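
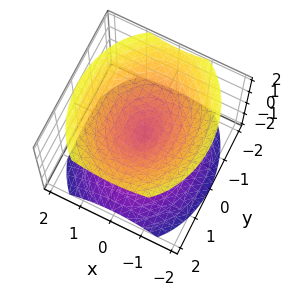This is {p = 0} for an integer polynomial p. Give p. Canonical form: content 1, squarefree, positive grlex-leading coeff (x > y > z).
3*x^2 + 2*y^2 - 3*z^2

First, the picture has 2 separate pieces. They look like related sheets of one shape, so recover p as a whole.
Next, degree: a double cone through the origin; a quadric, so deg p = 2.
Then, symmetries: mirror symmetry z ↦ −z ⇒ only even powers of z; it's symmetric under x → −x, forcing even powers of x; it's symmetric under y → −y, forcing even powers of y.
Next, observable constraints: it meets the y-axis at y = 0 (among the integer gridlines); one x-axis crossing is at x = 0; one z-axis crossing is at z = 0.
Finally, putting this together gives p.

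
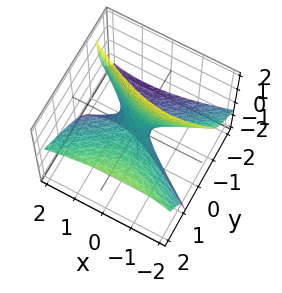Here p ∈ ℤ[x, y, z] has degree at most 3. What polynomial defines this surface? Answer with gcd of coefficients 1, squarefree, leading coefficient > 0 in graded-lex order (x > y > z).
deg p = 2. A generic line meets the surface in up to 2 points.
From the visible intercepts: it meets the x-axis at x = 0 (among the integer gridlines); it crosses the z-axis at the gridline z = 0.
The integer polynomial consistent with all of this is the stated p.

x^2 + x*z - 2*y^2 + 3*y*z + z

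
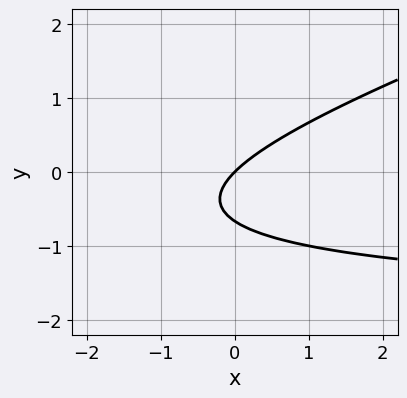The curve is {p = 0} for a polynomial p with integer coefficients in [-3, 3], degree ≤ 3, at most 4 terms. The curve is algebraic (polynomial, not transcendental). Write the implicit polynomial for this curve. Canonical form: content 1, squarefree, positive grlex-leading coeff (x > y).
x*y - 3*y^2 + 2*x - 2*y

Degree: no degree-1 curve has this shape, so deg p = 2.
Observable constraints: one y-axis crossing is at y = 0; it meets the x-axis at x = 0 (among the integer gridlines).
Together with the visible shape, these determine p as stated.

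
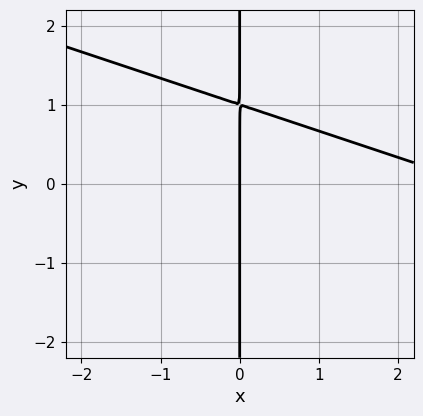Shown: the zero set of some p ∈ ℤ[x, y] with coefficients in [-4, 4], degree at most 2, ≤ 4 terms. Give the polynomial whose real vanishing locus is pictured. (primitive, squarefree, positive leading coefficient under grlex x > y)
First, the degree is 2 — the shape is more complex than any degree-1 curve.
Next, reading off the gridlines: the visible y-axis segment lies entirely on the curve; it crosses the x-axis at the gridline x = 0.
Finally, putting this together gives p.

x^2 + 3*x*y - 3*x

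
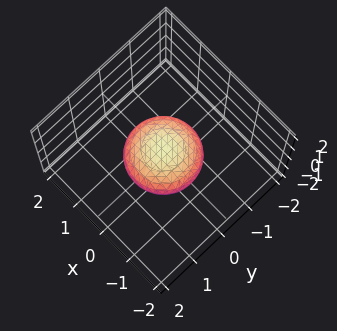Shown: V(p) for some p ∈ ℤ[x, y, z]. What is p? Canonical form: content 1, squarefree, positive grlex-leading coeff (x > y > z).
(a) deg p = 2. A closed, bounded, convex surface; a quadric.
(b) Symmetries: the z-axis is an axis of rotation, so x and y enter only as x² + y²; it's symmetric under z → −z, forcing even powers of z.
(c) Checking where it meets the axes: among the integer gridlines, it crosses the y-axis at y ∈ {-1, 1}; a circular section at z = 0 has radius exactly 1.
(d) Together with the visible shape, these determine p as stated. Check: (-1, 0, 0) on the x-axis lies on the surface, and p(-1, 0, 0) = 0. ✓

x^2 + y^2 + 2*z^2 - 1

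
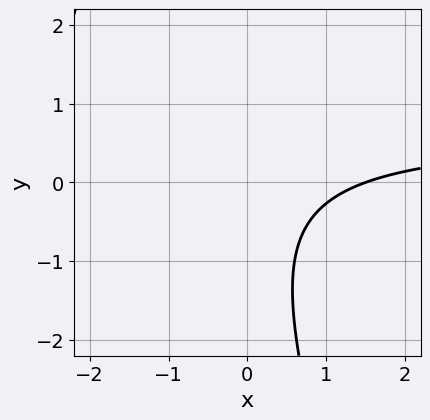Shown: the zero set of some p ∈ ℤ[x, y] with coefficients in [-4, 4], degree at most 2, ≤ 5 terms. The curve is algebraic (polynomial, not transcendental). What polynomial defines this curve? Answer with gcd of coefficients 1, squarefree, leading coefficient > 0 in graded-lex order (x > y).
3*x*y + y^2 - 2*x + y + 3

(a) deg p = 2.
(b) From the visible intercepts: no y-intercept at any integer in the box.
(c) Assembling these constraints gives the stated polynomial.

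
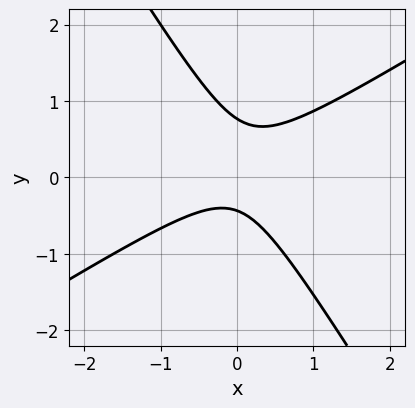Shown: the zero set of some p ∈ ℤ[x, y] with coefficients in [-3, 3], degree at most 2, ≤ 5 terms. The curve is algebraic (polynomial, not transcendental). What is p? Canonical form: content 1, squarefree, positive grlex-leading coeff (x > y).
Degree: a generic line meets the curve in up to 2 points, so deg p = 2.
Reading off the gridlines: it misses every integer gridline on the x-axis.
Matching integer coefficients to the picture gives p.

3*x^2 - 3*x*y - 3*y^2 + y + 1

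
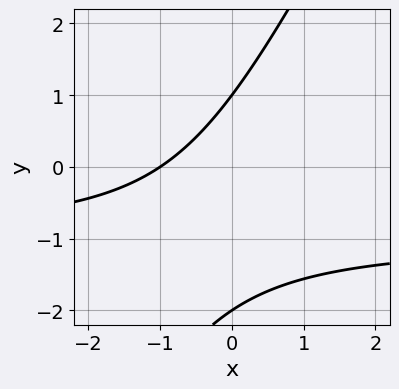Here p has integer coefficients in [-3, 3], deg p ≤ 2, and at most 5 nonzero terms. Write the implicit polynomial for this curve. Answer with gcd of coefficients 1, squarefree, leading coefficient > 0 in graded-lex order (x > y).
2*x*y - y^2 + 2*x - y + 2

The degree is 2 — a generic line meets the curve in up to 2 points.
From the axis intercepts and sections: one x-axis crossing is at x = -1; among the integer gridlines, it crosses the y-axis at y ∈ {-2, 1}.
The integer polynomial consistent with all of this is the stated p.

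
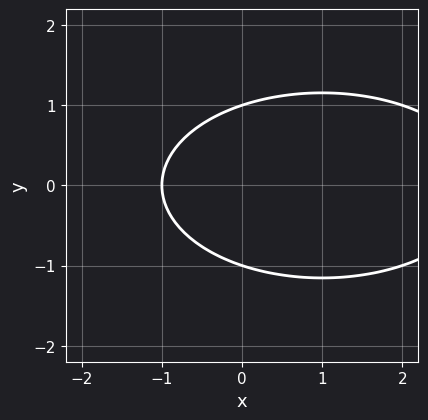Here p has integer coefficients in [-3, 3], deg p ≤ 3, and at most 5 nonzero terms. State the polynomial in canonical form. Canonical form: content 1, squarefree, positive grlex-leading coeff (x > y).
x^2 + 3*y^2 - 2*x - 3

deg p = 2. A generic line meets the curve in up to 2 points.
Symmetries: the y ↦ −y reflection is a symmetry, so y appears only in even powers.
Observable constraints: it crosses the x-axis at the gridline x = -1; the y-axis gridline crossings are at y ∈ {-1, 1}.
Matching integer coefficients to the picture gives p.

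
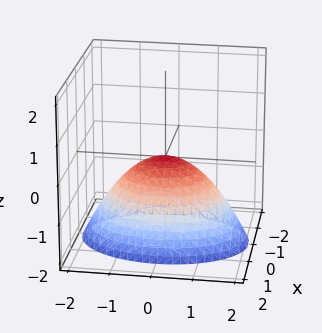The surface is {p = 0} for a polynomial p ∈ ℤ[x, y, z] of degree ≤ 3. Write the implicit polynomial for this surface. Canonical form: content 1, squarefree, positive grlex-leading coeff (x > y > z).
2*x^2 + y^2 + 2*z

(a) deg p = 2.
(b) Symmetries: the x ↦ −x reflection is a symmetry, so x appears only in even powers; it's symmetric under y → −y, forcing even powers of y.
(c) Observable constraints: it crosses the z-axis at the gridline z = 0; one y-axis crossing is at y = 0.
(d) Solving for integer coefficients yields p as stated.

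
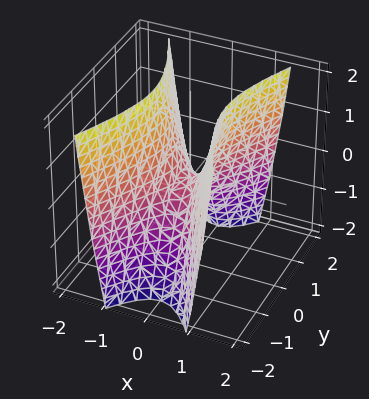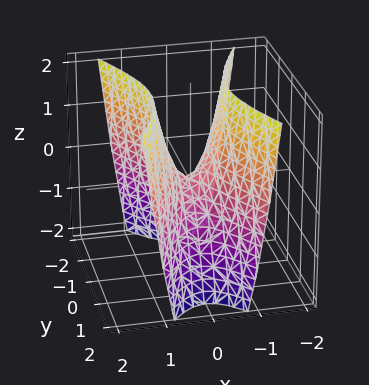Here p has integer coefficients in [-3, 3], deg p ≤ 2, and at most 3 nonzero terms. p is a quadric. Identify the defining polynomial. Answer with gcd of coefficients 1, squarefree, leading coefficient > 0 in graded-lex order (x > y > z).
First, deg p = 2.
Next, symmetries: it's symmetric under x → −x, forcing even powers of x; mirror symmetry y ↦ −y ⇒ only even powers of y.
Next, against the integer gridlines: it crosses the z-axis at the gridline z = 0; one y-axis crossing is at y = 0.
Finally, assembling these constraints gives the stated polynomial.

3*x^2 - y^2 - z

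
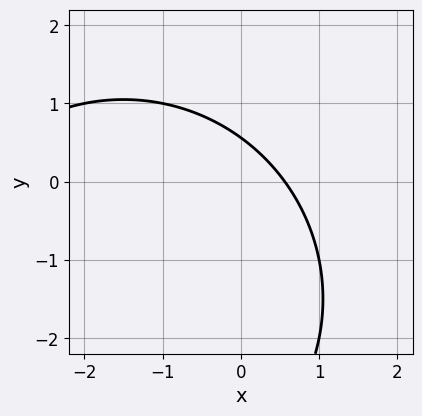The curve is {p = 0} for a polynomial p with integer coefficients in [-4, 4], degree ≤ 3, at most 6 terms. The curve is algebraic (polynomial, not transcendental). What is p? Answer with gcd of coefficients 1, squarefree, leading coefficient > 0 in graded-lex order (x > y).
(a) Degree: no degree-1 curve has this shape, so deg p = 2.
(b) The integer polynomial consistent with all of this is the stated p.

x^2 + y^2 + 3*x + 3*y - 2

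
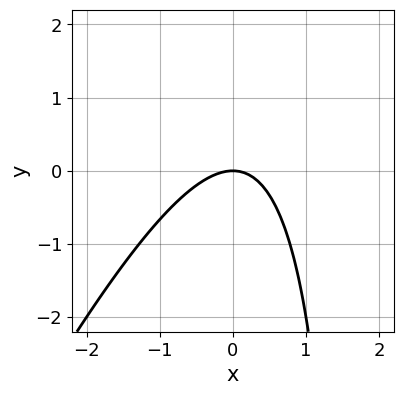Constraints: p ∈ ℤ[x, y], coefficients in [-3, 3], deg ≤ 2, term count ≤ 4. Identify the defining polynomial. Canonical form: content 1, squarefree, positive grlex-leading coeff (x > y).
2*x^2 - x*y + 2*y

1. deg p = 2.
2. Observable constraints: one x-axis crossing is at x = 0; it crosses the y-axis at the gridline y = 0.
3. Matching integer coefficients to the picture gives p.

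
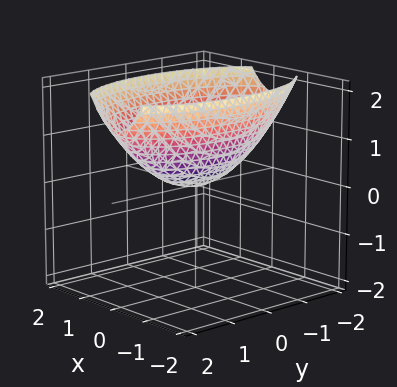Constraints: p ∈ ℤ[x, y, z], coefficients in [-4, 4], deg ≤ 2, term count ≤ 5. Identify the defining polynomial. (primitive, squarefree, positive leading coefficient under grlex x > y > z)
3*x^2 + y^2 - 3*z

1. deg p = 2. A single bowl opening along one axis; a quadric.
2. Symmetries: it's symmetric under y → −y, forcing even powers of y; the x ↦ −x reflection is a symmetry, so x appears only in even powers.
3. From the axis intercepts and sections: it meets the z-axis at z = 0 (among the integer gridlines); it crosses the x-axis at the gridline x = 0; it meets the y-axis at y = 0 (among the integer gridlines).
4. Matching integer coefficients to the picture gives p.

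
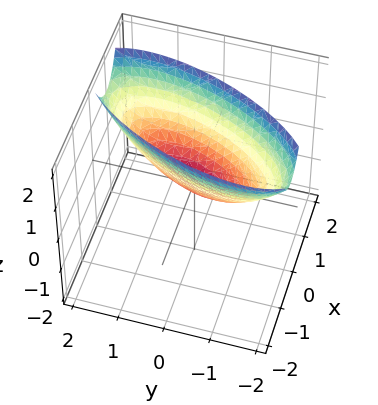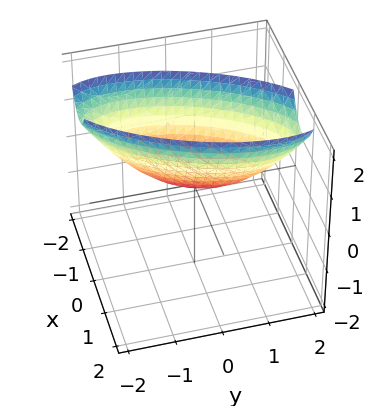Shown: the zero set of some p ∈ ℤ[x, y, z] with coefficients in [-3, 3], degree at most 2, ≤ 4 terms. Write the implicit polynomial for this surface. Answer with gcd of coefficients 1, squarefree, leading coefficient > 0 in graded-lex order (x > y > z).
3*x^2 - 2*x*y + y^2 - 2*z

1. Degree: a generic line meets the surface in up to 2 points, so deg p = 2.
2. From the axis intercepts and sections: it meets the z-axis at z = 0 (among the integer gridlines); one x-axis crossing is at x = 0; one y-axis crossing is at y = 0.
3. Assembling these constraints gives the stated polynomial.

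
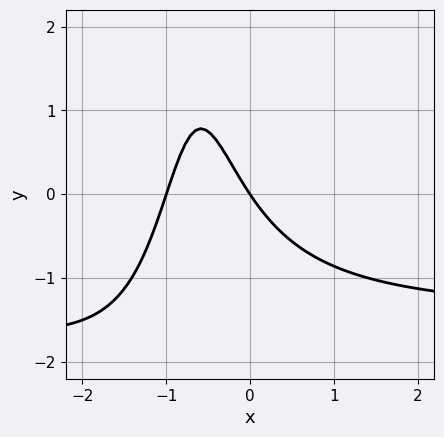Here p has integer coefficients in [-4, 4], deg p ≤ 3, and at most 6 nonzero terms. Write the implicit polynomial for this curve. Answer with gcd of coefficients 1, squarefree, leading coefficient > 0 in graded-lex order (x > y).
2*x^2*y + 3*x^2 + 3*x*y + 3*x + 2*y

Degree: no degree-2 curve has this shape, so deg p = 3.
Checking where it meets the axes: it meets the y-axis at y = 0 (among the integer gridlines); among the integer gridlines, it crosses the x-axis at x ∈ {-1, 0}.
Fitting integer coefficients to these (and the overall shape) gives p.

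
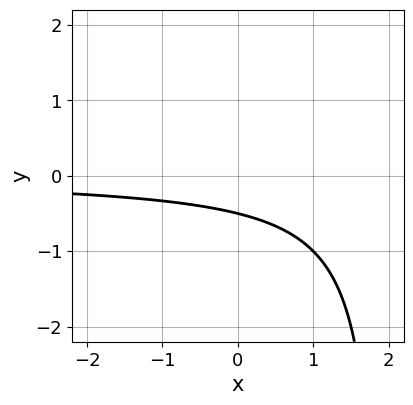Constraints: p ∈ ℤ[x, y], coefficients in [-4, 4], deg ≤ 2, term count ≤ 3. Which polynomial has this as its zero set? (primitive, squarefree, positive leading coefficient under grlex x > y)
x*y - 2*y - 1

1. The degree is 2 — a generic line meets the curve in up to 2 points.
2. From the axis intercepts and sections: it misses every integer gridline on the x-axis.
3. These observations pin down the coefficients.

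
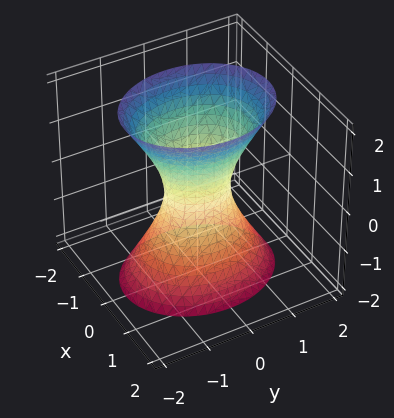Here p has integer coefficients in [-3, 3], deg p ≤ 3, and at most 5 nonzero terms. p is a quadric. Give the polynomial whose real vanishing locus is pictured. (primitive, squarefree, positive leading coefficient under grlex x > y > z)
First, the degree is 2 — an hourglass — one-sheet hyperboloid; a quadric.
Then, symmetries: the z ↦ −z reflection is a symmetry, so z appears only in even powers; the y ↦ −y reflection is a symmetry, so y appears only in even powers; the x ↦ −x reflection is a symmetry, so x appears only in even powers.
Next, from the axis intercepts and sections: no z-intercept at any integer in the box.
Finally, fitting integer coefficients to these (and the overall shape) gives p.

3*x^2 + 2*y^2 - z^2 - 1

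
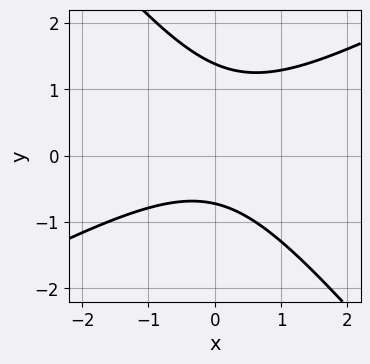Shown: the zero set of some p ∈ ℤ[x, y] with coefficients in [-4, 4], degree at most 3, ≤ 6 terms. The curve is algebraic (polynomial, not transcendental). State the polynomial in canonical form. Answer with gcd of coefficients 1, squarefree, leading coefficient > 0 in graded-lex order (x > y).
The degree is 2 — a generic line meets the curve in up to 2 points.
Reading off the gridlines: the curve avoids every integer x-axis point in the box.
Assembling these constraints gives the stated polynomial.

2*x^2 - 2*x*y - 3*y^2 + 2*y + 3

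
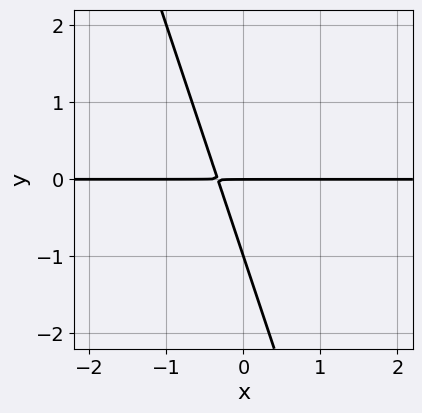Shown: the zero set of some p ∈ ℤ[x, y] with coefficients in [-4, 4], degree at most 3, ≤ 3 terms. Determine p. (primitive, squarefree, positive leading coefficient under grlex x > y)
3*x*y + y^2 + y

The degree is 2 — a generic line meets the curve in up to 2 points.
Checking where it meets the axes: the y-axis gridline crossings are at y ∈ {-1, 0}; the visible x-axis segment lies entirely on the curve.
The integer polynomial consistent with all of this is the stated p.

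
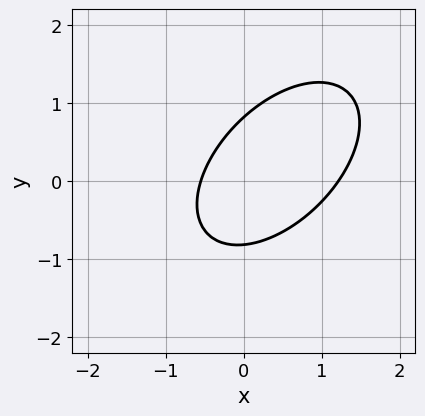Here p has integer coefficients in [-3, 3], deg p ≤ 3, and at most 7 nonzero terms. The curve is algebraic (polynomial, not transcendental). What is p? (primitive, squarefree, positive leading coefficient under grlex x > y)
3*x^2 - 3*x*y + 3*y^2 - 2*x - 2

(a) deg p = 2. The shape is more complex than any degree-1 curve.
(b) The integer polynomial consistent with all of this is the stated p.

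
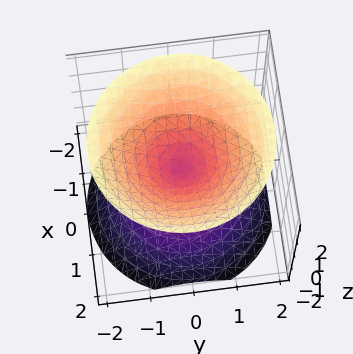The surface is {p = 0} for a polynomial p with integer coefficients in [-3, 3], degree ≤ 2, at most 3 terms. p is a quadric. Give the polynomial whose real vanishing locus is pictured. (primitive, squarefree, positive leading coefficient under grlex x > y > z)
x^2 + y^2 - z^2

I count 2 distinct pieces. They look like related sheets of one shape, so recover p as a whole.
Degree: a double cone through the origin; a quadric, so deg p = 2.
Symmetries: every cross-section ⟂ z is a circle, so x, y appear only via x² + y²; the z ↦ −z reflection is a symmetry, so z appears only in even powers.
Observable constraints: it crosses the y-axis at the gridline y = 0; it meets the z-axis at z = 0 (among the integer gridlines); it meets the x-axis at x = 0 (among the integer gridlines); a circular section at z = 1 has radius exactly 1.
Matching integer coefficients to the picture gives p.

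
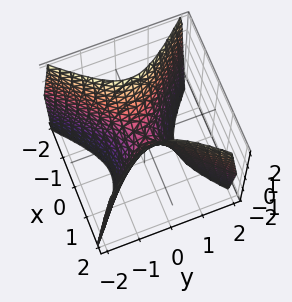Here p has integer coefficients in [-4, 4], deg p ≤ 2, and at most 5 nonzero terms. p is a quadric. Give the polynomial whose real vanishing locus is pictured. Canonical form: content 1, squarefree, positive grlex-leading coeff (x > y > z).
2*x^2 - 2*y^2 - z

deg p = 2. A hyperbolic paraboloid; a quadric.
Symmetries: the x ↦ −x reflection is a symmetry, so x appears only in even powers; the y ↦ −y reflection is a symmetry, so y appears only in even powers.
From the axis intercepts and sections: one z-axis crossing is at z = 0; one y-axis crossing is at y = 0; it crosses the x-axis at the gridline x = 0.
The integer polynomial consistent with all of this is the stated p.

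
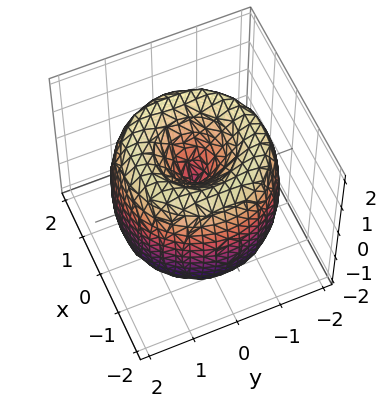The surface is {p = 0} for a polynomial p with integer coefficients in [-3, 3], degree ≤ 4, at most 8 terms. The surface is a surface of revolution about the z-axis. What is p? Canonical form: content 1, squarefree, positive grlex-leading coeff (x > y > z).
x^4 + 2*x^2*y^2 + y^4 - 3*x^2 - 3*y^2 + z^2

First, deg p = 4. A generic line meets the surface in up to 4 points.
Next, by symmetry, the surface is invariant under rotation about z: p = q(x² + y², z).
Then, from the axis intercepts and sections: it meets the z-axis at z = 0 (among the integer gridlines); it crosses the y-axis at the gridline y = 0; it meets the x-axis at x = 0 (among the integer gridlines); a circular section at z = 0 has radius between 1 and 2.
Finally, assembling these constraints gives the stated polynomial.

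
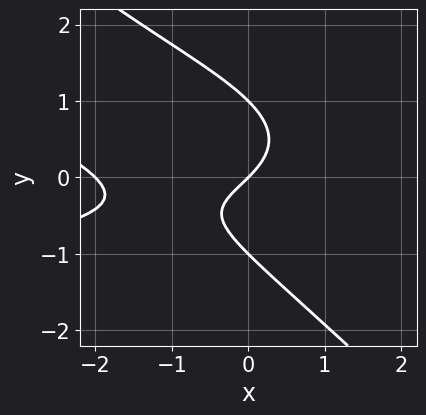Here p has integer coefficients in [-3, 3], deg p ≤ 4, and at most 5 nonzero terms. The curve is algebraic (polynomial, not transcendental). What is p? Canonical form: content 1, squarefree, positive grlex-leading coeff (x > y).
2*x*y^2 + 2*y^3 + x^2 + 2*x - 2*y

(a) Degree: no degree-2 curve has this shape, so deg p = 3.
(b) Reading off the gridlines: among the integer gridlines, it crosses the x-axis at x ∈ {-2, 0}; the y-axis gridline crossings are at y ∈ {-1, 0, 1}.
(c) These observations pin down the coefficients.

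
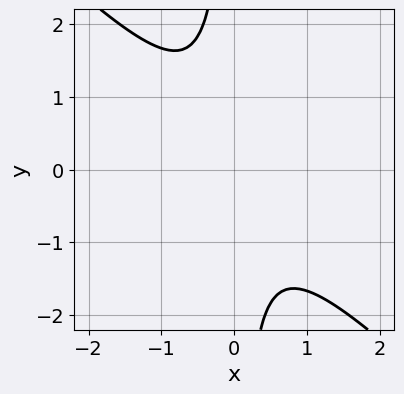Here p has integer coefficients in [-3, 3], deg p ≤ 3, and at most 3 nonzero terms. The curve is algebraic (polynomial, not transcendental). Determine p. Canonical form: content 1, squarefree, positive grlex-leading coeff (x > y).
3*x^2 + 3*x*y + 2

Degree: the shape is more complex than any degree-1 curve, so deg p = 2.
From the axis intercepts and sections: the curve avoids every integer y-axis point in the box; no x-intercept at any integer in the box.
Together with the visible shape, these determine p as stated.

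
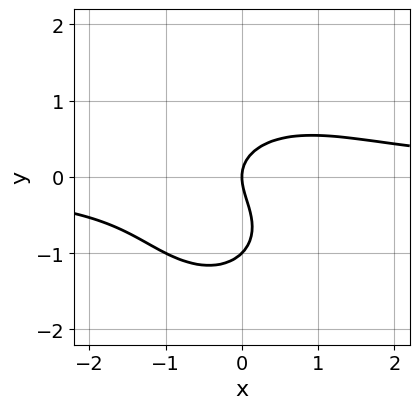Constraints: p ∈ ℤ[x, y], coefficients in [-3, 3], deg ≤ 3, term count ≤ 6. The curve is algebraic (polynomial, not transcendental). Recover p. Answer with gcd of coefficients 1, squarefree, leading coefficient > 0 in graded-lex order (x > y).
First, degree: no degree-2 curve has this shape, so deg p = 3.
Then, from the visible intercepts: it crosses the x-axis at the gridline x = 0; among the integer gridlines, it crosses the y-axis at y ∈ {-1, 0}.
Finally, matching integer coefficients to the picture gives p.

x^2*y + y^3 + y^2 - x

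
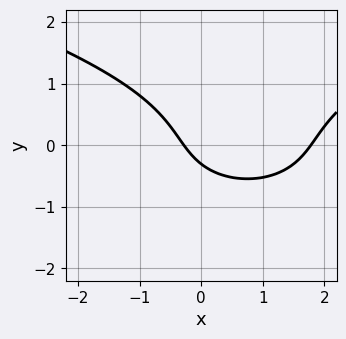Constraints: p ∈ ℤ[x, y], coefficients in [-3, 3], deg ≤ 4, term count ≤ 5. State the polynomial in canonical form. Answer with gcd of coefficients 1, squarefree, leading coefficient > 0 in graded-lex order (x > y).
(a) deg p = 3.
(b) Matching integer coefficients to the picture gives p.

3*y^3 - 2*x^2 + 3*x + 3*y + 1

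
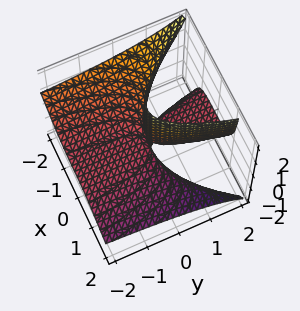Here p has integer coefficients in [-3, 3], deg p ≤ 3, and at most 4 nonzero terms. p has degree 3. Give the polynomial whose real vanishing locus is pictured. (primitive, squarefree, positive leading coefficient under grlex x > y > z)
x^3 + 2*x^2*z - 2*y*z

First, degree: a generic line meets the surface in up to 3 points, so deg p = 3.
Next, from the visible intercepts: every point of the z-axis in the box is on the surface; the visible y-axis segment lies entirely on the surface; one x-axis crossing is at x = 0.
Finally, fitting integer coefficients to these (and the overall shape) gives p.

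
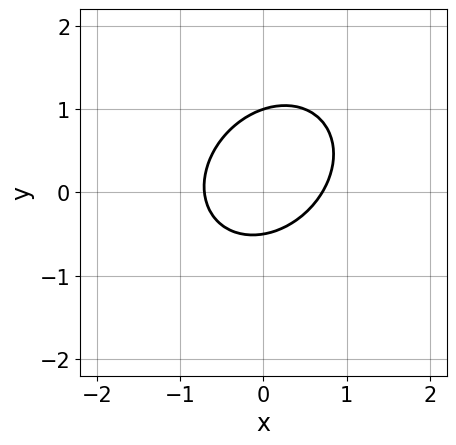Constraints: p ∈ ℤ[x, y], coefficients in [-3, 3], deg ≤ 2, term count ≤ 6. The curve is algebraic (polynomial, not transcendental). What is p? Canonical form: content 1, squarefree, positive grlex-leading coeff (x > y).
2*x^2 - x*y + 2*y^2 - y - 1

Degree: no degree-1 curve has this shape, so deg p = 2.
From the visible intercepts: it meets the y-axis at y = 1 (among the integer gridlines).
Matching integer coefficients to the picture gives p.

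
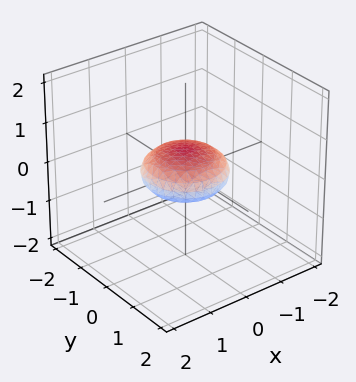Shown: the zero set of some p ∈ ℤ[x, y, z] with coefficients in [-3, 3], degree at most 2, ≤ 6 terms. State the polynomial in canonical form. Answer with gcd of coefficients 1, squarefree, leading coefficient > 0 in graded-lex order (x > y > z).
x^2 + y^2 + 3*z^2 - 1

First, degree: a closed, bounded, convex surface; a quadric, so deg p = 2.
Then, by symmetry, the z-axis is an axis of rotation, so x and y enter only as x² + y²; mirror symmetry z ↦ −z ⇒ only even powers of z.
Next, from the axis intercepts and sections: among the integer gridlines, it crosses the y-axis at y ∈ {-1, 1}; the x-axis gridline crossings are at x ∈ {-1, 1}.
Finally, together with the visible shape, these determine p as stated.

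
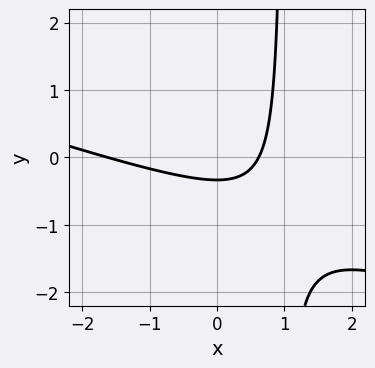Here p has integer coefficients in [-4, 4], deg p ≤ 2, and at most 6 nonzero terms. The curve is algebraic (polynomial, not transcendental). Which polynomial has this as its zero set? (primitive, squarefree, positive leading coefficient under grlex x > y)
x^2 + 3*x*y + x - 3*y - 1

First, deg p = 2. The shape is more complex than any degree-1 curve.
Finally, solving for integer coefficients yields p as stated.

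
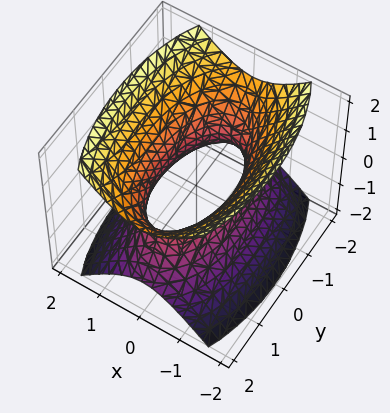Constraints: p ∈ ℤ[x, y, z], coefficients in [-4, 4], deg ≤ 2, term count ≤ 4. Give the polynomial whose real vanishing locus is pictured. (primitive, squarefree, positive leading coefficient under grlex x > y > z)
3*x^2 + y^2 - 2*z^2 - 2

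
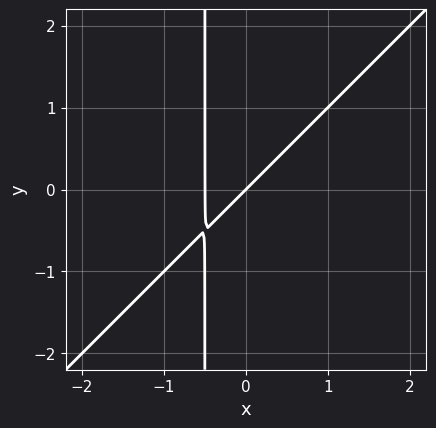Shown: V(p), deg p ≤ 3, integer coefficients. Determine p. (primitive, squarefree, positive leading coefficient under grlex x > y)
2*x^2 - 2*x*y + x - y

(a) Degree: no degree-1 curve has this shape, so deg p = 2.
(b) From the axis intercepts and sections: it crosses the y-axis at the gridline y = 0; one x-axis crossing is at x = 0.
(c) Putting this together gives p.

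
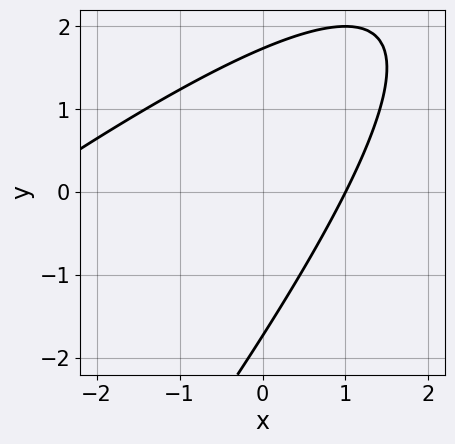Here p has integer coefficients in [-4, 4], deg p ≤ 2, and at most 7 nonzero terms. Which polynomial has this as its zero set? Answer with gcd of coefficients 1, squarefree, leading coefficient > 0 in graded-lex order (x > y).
x^2 - 2*x*y + y^2 + 2*x - 3

First, degree: a generic line meets the curve in up to 2 points, so deg p = 2.
Then, against the integer gridlines: it crosses the x-axis at the gridline x = 1.
Finally, assembling these constraints gives the stated polynomial.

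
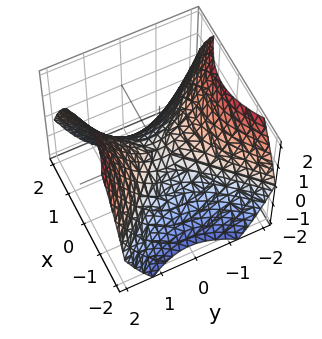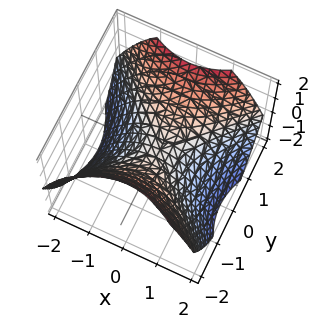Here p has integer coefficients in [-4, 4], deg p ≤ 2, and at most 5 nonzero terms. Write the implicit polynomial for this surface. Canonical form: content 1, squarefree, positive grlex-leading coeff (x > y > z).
2*x^2 - 2*y^2 + 3*z

(a) deg p = 2. A hyperbolic paraboloid; a quadric.
(b) Symmetries: mirror symmetry x ↦ −x ⇒ only even powers of x; it's symmetric under y → −y, forcing even powers of y.
(c) Against the integer gridlines: one z-axis crossing is at z = 0; it crosses the x-axis at the gridline x = 0.
(d) The integer polynomial consistent with all of this is the stated p.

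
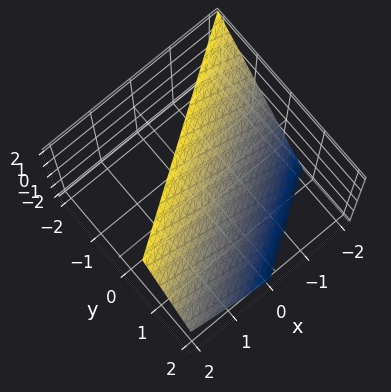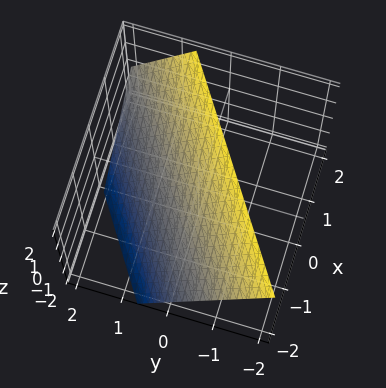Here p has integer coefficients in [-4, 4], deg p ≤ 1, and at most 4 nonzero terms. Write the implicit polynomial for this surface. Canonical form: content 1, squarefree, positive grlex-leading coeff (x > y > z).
2*x - 3*y - 2*z + 2

1. The degree is 1 — every cross-section is a straight line — this is a plane.
2. From the visible intercepts: it meets the x-axis at x = -1 (among the integer gridlines); one z-axis crossing is at z = 1.
3. Together with the visible shape, these determine p as stated.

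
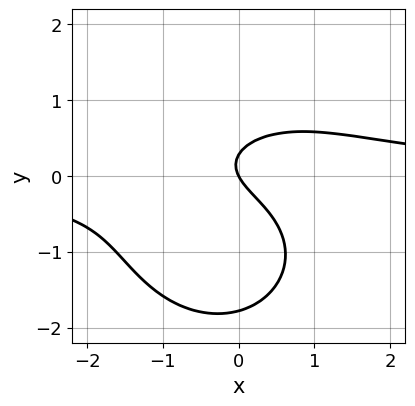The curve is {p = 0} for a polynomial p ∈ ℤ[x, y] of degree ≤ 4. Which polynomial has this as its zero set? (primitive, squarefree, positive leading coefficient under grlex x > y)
2*x^2*y + 2*y^3 + 3*y^2 - 2*x - y

deg p = 3. No degree-2 curve has this shape.
Against the integer gridlines: one y-axis crossing is at y = 0; one x-axis crossing is at x = 0.
Assembling these constraints gives the stated polynomial.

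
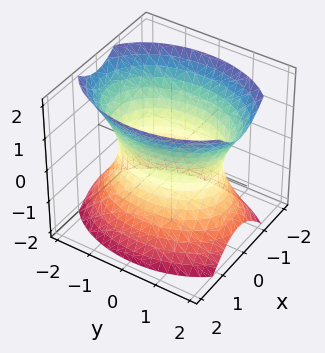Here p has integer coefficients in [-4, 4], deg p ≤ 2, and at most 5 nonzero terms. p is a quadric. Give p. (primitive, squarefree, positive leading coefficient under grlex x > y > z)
2*x^2 + y^2 - z^2 - 2

The degree is 2 — one connected sheet with a waist; a quadric.
Symmetries: the x ↦ −x reflection is a symmetry, so x appears only in even powers; it's symmetric under y → −y, forcing even powers of y; the z ↦ −z reflection is a symmetry, so z appears only in even powers.
From the axis intercepts and sections: the x-axis gridline crossings are at x ∈ {-1, 1}; the surface avoids every integer z-axis point in the box.
Putting this together gives p.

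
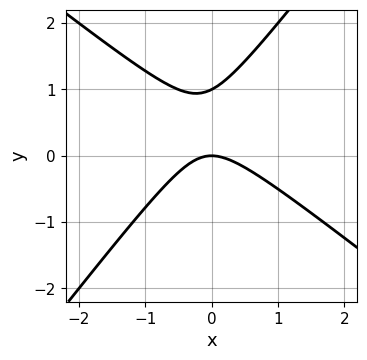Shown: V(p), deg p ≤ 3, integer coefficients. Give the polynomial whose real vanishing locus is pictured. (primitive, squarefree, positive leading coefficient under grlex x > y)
2*x^2 + x*y - 2*y^2 + 2*y

First, the degree is 2 — a generic line meets the curve in up to 2 points.
Next, checking where it meets the axes: it crosses the x-axis at the gridline x = 0; among the integer gridlines, it crosses the y-axis at y ∈ {0, 1}.
Finally, these observations pin down the coefficients.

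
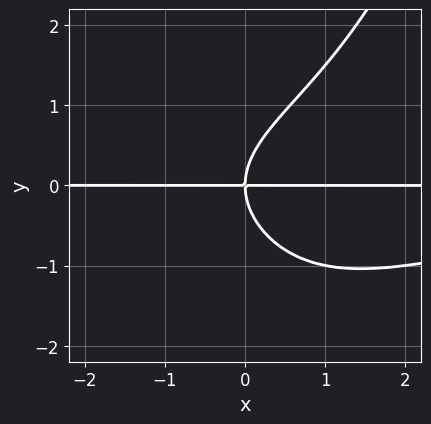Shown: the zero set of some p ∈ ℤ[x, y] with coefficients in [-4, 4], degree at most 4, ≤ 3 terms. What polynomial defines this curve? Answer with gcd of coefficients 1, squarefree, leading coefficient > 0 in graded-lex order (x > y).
x^2*y^2 - 2*y^3 + 3*x*y

(a) The degree is 4 — no degree-3 curve has this shape.
(b) Reading off the gridlines: it crosses the y-axis at the gridline y = 0; every point of the x-axis in the box is on the curve.
(c) Matching integer coefficients to the picture gives p.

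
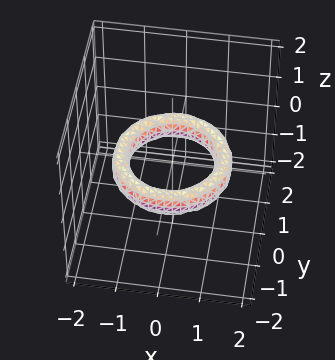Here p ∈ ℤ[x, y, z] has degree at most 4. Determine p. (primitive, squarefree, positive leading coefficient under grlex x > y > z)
x^4 + 2*x^2*y^2 + y^4 - 3*x^2 - 3*y^2 + 2*z^2 + 2

(a) The degree is 4 — no degree-3 surface has this shape.
(b) By symmetry, the z-axis is an axis of rotation, so x and y enter only as x² + y².
(c) Observable constraints: a circular section at z = 0 has radius exactly 1; it misses every integer gridline on the z-axis; among the integer gridlines, it crosses the x-axis at x ∈ {-1, 1}; the y-axis gridline crossings are at y ∈ {-1, 1}.
(d) Assembling these constraints gives the stated polynomial.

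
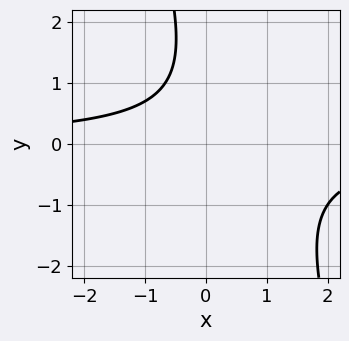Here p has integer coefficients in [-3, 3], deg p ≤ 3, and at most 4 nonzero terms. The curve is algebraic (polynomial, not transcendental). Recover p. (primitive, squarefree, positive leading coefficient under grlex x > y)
The degree is 2 — a generic line meets the curve in up to 2 points.
From the visible intercepts: it misses every integer gridline on the y-axis; the curve avoids every integer x-axis point in the box.
Solving for integer coefficients yields p as stated.

3*x*y + y^2 - 2*y + 3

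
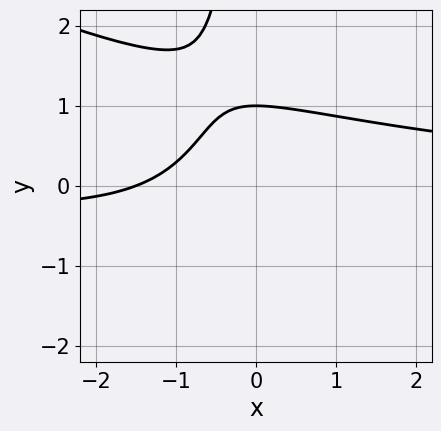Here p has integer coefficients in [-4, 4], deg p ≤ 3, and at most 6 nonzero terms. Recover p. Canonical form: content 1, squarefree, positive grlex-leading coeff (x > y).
x^2*y + 2*x*y^2 - 2*x + 3*y - 3

1. The degree is 3 — no degree-2 curve has this shape.
2. Reading off the gridlines: it meets the y-axis at y = 1 (among the integer gridlines).
3. The integer polynomial consistent with all of this is the stated p.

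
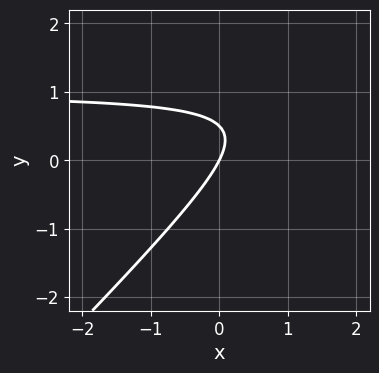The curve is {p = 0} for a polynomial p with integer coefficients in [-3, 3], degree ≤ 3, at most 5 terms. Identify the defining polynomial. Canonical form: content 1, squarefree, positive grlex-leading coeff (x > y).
The degree is 2 — a generic line meets the curve in up to 2 points.
Against the integer gridlines: one x-axis crossing is at x = 0; it meets the y-axis at y = 0 (among the integer gridlines).
Putting this together gives p.

2*x*y - 2*y^2 - 2*x + y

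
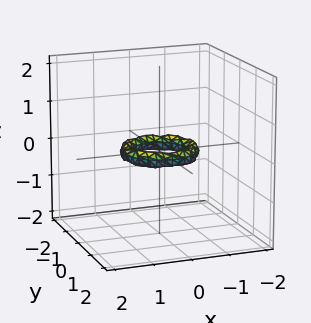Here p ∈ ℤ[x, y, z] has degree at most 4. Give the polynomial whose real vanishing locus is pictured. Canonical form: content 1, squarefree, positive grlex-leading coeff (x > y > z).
First, the degree is 4 — a generic line meets the surface in up to 4 points.
Then, symmetries: rotational symmetry about the z-axis ⇒ p depends on x, y only through x² + y².
Next, observable constraints: the surface avoids every integer z-axis point in the box; among the integer gridlines, it crosses the x-axis at x ∈ {-1, 1}; the y-axis gridline crossings are at y ∈ {-1, 1}.
Finally, solving for integer coefficients yields p as stated.

2*x^4 + 4*x^2*y^2 + 2*y^4 - 3*x^2 - 3*y^2 + 3*z^2 + 1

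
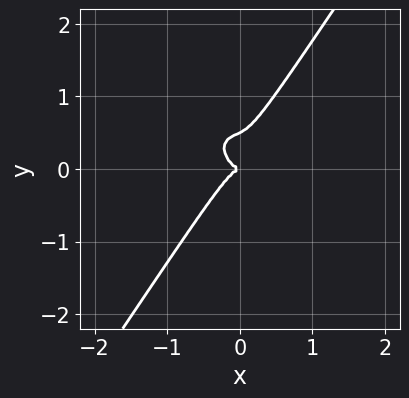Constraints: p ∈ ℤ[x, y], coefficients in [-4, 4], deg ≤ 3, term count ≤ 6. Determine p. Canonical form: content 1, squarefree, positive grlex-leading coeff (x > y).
deg p = 3.
Checking where it meets the axes: one x-axis crossing is at x = 0; one y-axis crossing is at y = 0.
Assembling these constraints gives the stated polynomial.

3*x^3 + x^2*y + x*y^2 - 2*y^3 + y^2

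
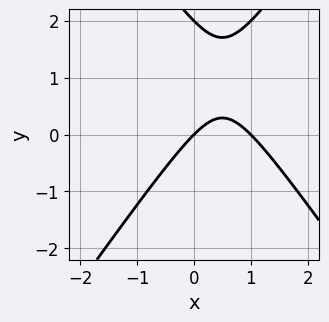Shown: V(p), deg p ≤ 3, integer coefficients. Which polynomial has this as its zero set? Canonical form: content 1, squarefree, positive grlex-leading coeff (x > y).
2*x^2 - y^2 - 2*x + 2*y

First, degree: the shape is more complex than any degree-1 curve, so deg p = 2.
Then, from the visible intercepts: among the integer gridlines, it crosses the y-axis at y ∈ {0, 2}; among the integer gridlines, it crosses the x-axis at x ∈ {0, 1}.
Finally, these observations pin down the coefficients.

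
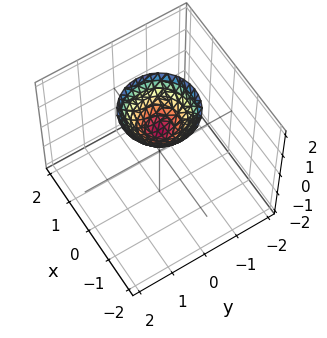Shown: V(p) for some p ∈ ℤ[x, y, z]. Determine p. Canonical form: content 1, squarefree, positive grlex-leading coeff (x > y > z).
x^2 + y^2 - z + 1

deg p = 2.
By symmetry, the z-axis is an axis of rotation, so x and y enter only as x² + y².
Checking where it meets the axes: it crosses the z-axis at the gridline z = 1; the surface avoids every integer y-axis point in the box.
Matching integer coefficients to the picture gives p.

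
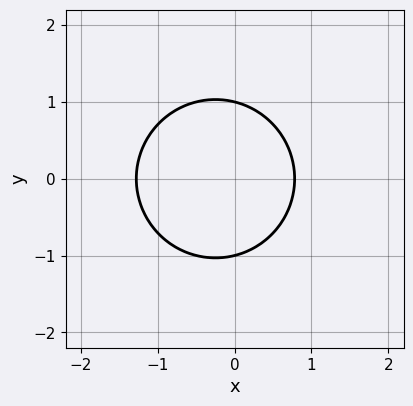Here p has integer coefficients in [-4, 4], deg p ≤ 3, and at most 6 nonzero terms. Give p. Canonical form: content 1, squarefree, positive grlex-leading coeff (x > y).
2*x^2 + 2*y^2 + x - 2

First, deg p = 2. The shape is more complex than any degree-1 curve.
Then, symmetries: mirror symmetry y ↦ −y ⇒ only even powers of y.
Then, from the visible intercepts: among the integer gridlines, it crosses the y-axis at y ∈ {-1, 1}.
Finally, the integer polynomial consistent with all of this is the stated p.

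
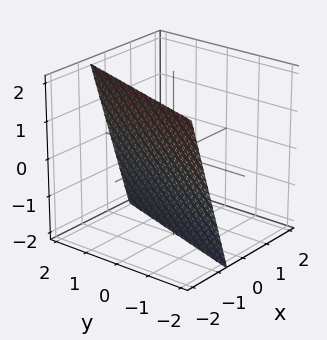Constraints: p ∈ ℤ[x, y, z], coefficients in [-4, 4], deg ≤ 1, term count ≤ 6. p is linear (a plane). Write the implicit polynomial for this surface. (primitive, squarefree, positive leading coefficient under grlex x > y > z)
3*x - y + z + 2

(a) Degree: every cross-section is a straight line — this is a plane, so deg p = 1.
(b) Observable constraints: one y-axis crossing is at y = 2; it meets the z-axis at z = -2 (among the integer gridlines).
(c) Assembling these constraints gives the stated polynomial.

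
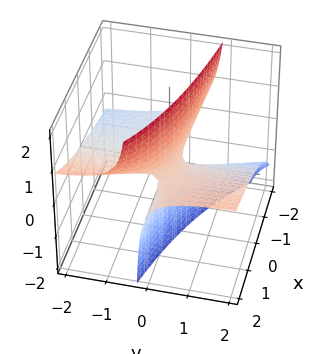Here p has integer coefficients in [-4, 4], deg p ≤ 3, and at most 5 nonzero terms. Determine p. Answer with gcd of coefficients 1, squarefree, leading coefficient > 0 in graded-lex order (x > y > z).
(a) The degree is 2 — no degree-1 surface has this shape.
(b) Against the integer gridlines: it meets the z-axis at z = 0 (among the integer gridlines); every point of the y-axis in the box is on the surface.
(c) Matching integer coefficients to the picture gives p.

x*y - x*z - 3*y*z + z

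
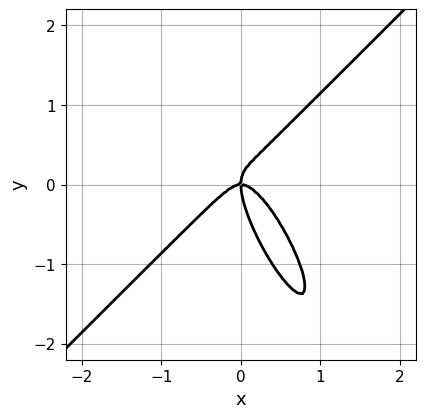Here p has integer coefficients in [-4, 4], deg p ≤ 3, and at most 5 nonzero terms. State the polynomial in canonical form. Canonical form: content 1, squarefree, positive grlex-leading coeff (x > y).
3*x^3 - 2*x*y^2 - y^3 + x*y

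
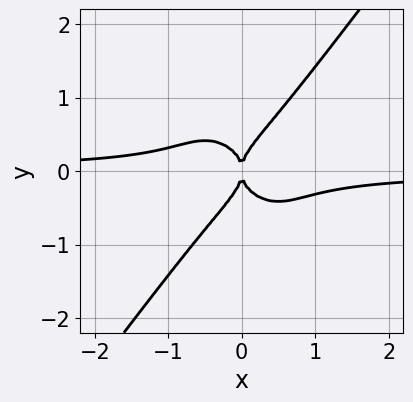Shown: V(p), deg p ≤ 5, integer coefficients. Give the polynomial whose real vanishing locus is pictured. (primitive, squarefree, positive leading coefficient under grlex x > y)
3*x^3*y + x*y^3 - 2*y^4 + x^2

(a) Degree: a generic line meets the curve in up to 4 points, so deg p = 4.
(b) From the visible intercepts: one x-axis crossing is at x = 0; it crosses the y-axis at the gridline y = 0.
(c) Matching integer coefficients to the picture gives p.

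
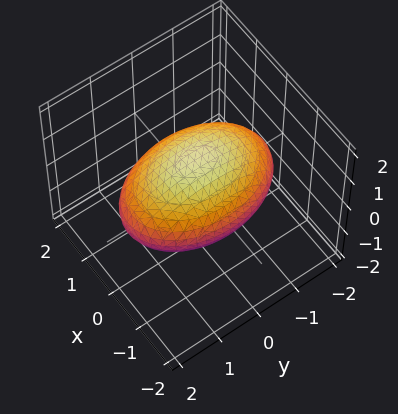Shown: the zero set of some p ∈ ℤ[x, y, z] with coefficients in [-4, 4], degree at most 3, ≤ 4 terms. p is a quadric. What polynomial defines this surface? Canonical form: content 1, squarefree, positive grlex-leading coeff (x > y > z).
2*x^2 + y^2 + 3*z^2 - 3

The degree is 2 — a closed, bounded, convex surface; a quadric.
Symmetries: the y ↦ −y reflection is a symmetry, so y appears only in even powers; it's symmetric under z → −z, forcing even powers of z; the x ↦ −x reflection is a symmetry, so x appears only in even powers.
Reading off the gridlines: among the integer gridlines, it crosses the z-axis at z ∈ {-1, 1}.
The integer polynomial consistent with all of this is the stated p.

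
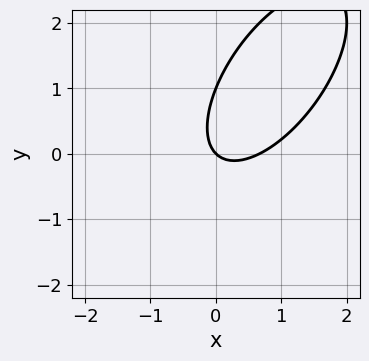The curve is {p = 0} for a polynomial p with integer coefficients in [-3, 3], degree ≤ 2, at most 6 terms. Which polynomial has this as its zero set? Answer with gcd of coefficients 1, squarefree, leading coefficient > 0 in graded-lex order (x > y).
1. The degree is 2 — no degree-1 curve has this shape.
2. Reading off the gridlines: one x-axis crossing is at x = 0; among the integer gridlines, it crosses the y-axis at y ∈ {0, 1}.
3. Fitting integer coefficients to these (and the overall shape) gives p.

3*x^2 - 3*x*y + 2*y^2 - 2*x - 2*y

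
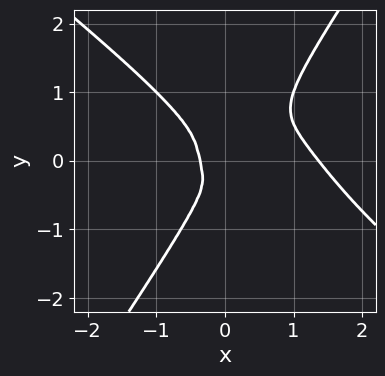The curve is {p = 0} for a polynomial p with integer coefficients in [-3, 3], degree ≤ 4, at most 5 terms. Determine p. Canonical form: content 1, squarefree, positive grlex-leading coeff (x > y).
2*x^4 + 2*x^3*y - y^4 - 2*x^3 - x^2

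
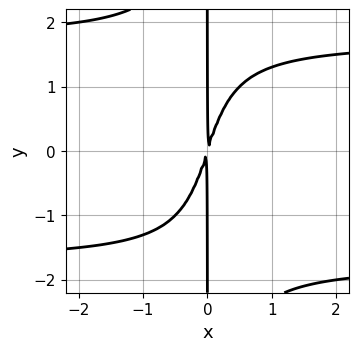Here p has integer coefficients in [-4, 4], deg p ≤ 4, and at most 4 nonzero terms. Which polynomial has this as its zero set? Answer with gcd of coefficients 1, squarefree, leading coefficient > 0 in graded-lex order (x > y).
x^2*y^2 - 3*x^2 + x*y

The degree is 4 — the shape is more complex than any degree-3 curve.
Checking where it meets the axes: the visible y-axis segment lies entirely on the curve.
The integer polynomial consistent with all of this is the stated p.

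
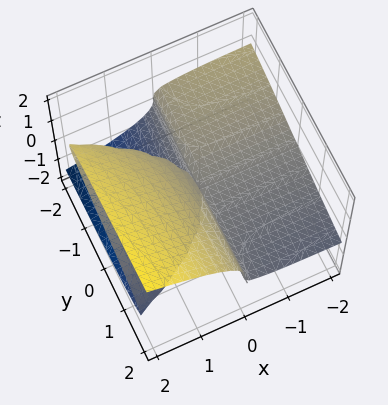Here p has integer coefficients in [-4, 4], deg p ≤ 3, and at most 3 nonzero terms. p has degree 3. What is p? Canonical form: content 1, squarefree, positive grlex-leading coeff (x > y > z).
(a) deg p = 3.
(b) Observable constraints: every point of the x-axis in the box is on the surface; it meets the z-axis at z = 0 (among the integer gridlines); the visible y-axis segment lies entirely on the surface.
(c) The integer polynomial consistent with all of this is the stated p.

3*z^3 - x*y - 3*x*z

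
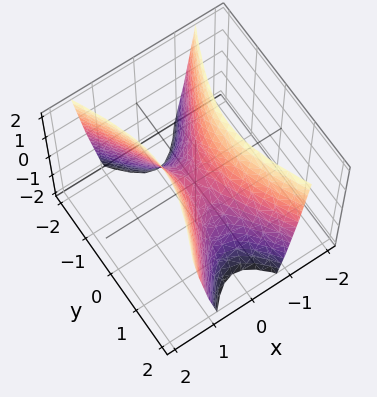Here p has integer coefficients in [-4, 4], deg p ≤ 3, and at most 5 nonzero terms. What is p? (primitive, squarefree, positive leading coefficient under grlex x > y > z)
The degree is 2 — a saddle surface; a quadric.
Symmetries: mirror symmetry x ↦ −x ⇒ only even powers of x; the y ↦ −y reflection is a symmetry, so y appears only in even powers.
Observable constraints: it meets the y-axis at y = 0 (among the integer gridlines); it crosses the x-axis at the gridline x = 0; it crosses the z-axis at the gridline z = 0.
Together with the visible shape, these determine p as stated.

3*x^2 - y^2 - z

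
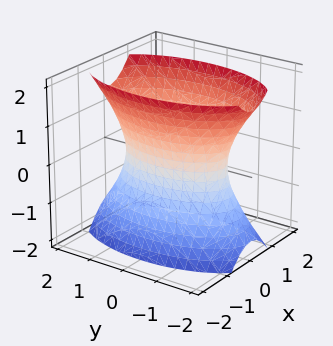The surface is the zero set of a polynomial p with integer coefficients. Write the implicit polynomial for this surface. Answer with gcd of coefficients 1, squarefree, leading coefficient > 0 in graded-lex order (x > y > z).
1. deg p = 2. An hourglass — one-sheet hyperboloid; a quadric.
2. Symmetries: it's symmetric under x → −x, forcing even powers of x; mirror symmetry z ↦ −z ⇒ only even powers of z; the y ↦ −y reflection is a symmetry, so y appears only in even powers.
3. Reading off the gridlines: the surface avoids every integer z-axis point in the box.
4. Matching integer coefficients to the picture gives p.

3*x^2 + y^2 - z^2 - 2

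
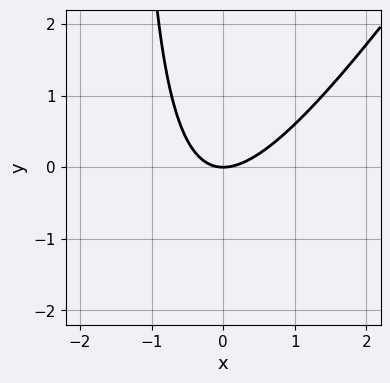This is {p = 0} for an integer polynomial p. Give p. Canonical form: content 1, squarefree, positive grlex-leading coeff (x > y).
3*x^2 - 2*x*y - 3*y

First, the degree is 2 — the shape is more complex than any degree-1 curve.
Next, reading off the gridlines: it crosses the x-axis at the gridline x = 0; it meets the y-axis at y = 0 (among the integer gridlines).
Finally, solving for integer coefficients yields p as stated.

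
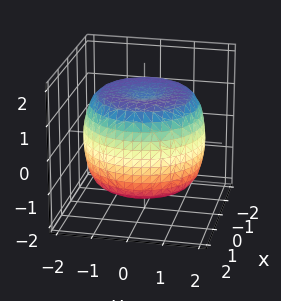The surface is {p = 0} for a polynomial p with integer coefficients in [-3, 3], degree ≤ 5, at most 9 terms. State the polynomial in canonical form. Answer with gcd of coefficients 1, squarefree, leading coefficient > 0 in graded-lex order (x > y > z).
x^4 + 2*x^2*y^2 + y^4 - 2*x^2 - 2*y^2 + 2*z^2 - 3

1. The degree is 4 — the shape is more complex than any degree-3 surface.
2. Symmetries: every cross-section ⟂ z is a circle, so x, y appear only via x² + y².
3. Observable constraints: a circular section at z = 1 has radius between 1 and 2.
4. Putting this together gives p.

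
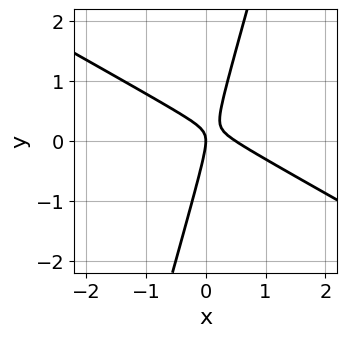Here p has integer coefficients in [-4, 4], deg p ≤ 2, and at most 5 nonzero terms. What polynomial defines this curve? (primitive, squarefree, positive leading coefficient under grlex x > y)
2*x^2 + 3*x*y - y^2 - x

(a) Degree: the shape is more complex than any degree-1 curve, so deg p = 2.
(b) From the visible intercepts: one y-axis crossing is at y = 0; it meets the x-axis at x = 0 (among the integer gridlines).
(c) Assembling these constraints gives the stated polynomial.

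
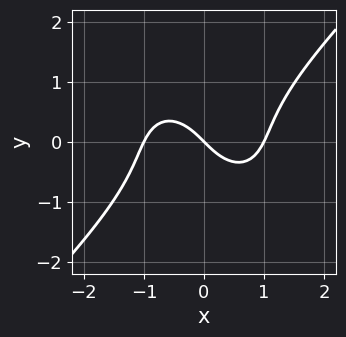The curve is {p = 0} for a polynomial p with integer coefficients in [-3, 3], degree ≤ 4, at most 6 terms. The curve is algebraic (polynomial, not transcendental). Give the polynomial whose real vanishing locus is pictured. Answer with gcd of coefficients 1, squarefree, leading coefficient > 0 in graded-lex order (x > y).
x^3 - y^3 - x - y

First, degree: no degree-2 curve has this shape, so deg p = 3.
Then, from the axis intercepts and sections: it crosses the y-axis at the gridline y = 0; the x-axis gridline crossings are at x ∈ {-1, 0, 1}.
Finally, putting this together gives p.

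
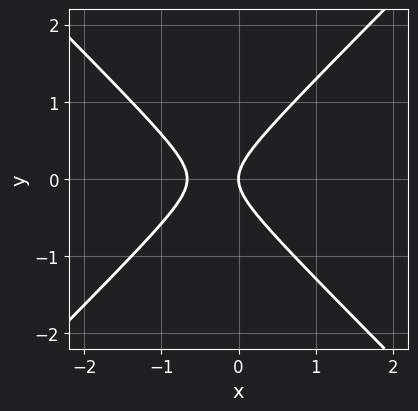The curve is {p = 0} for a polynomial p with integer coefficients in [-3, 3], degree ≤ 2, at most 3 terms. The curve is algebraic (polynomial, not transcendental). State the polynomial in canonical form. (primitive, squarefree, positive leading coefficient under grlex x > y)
1. deg p = 2.
2. Symmetries: the y ↦ −y reflection is a symmetry, so y appears only in even powers.
3. Observable constraints: it meets the x-axis at x = 0 (among the integer gridlines); one y-axis crossing is at y = 0.
4. The integer polynomial consistent with all of this is the stated p.

3*x^2 - 3*y^2 + 2*x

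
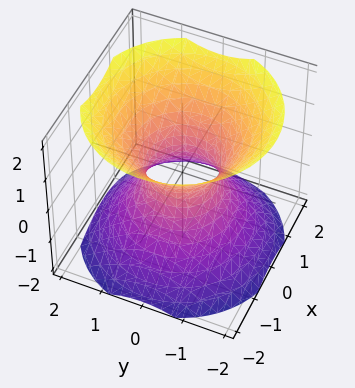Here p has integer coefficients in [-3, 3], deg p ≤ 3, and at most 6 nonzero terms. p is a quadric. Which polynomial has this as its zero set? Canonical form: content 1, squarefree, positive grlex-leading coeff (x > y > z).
First, the degree is 2 — one connected sheet with a waist; a quadric.
Next, symmetries: the z ↦ −z reflection is a symmetry, so z appears only in even powers; rotational symmetry about the z-axis ⇒ p depends on x, y only through x² + y².
Next, reading off the gridlines: the surface avoids every integer z-axis point in the box; a circular section at z = 1 has radius between 1 and 2.
Finally, assembling these constraints gives the stated polynomial.

3*x^2 + 3*y^2 - 3*z^2 - 2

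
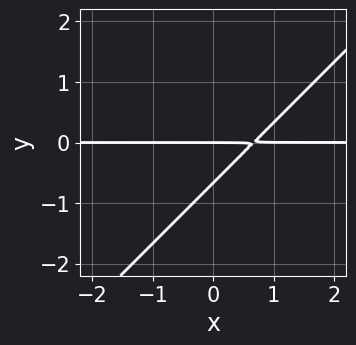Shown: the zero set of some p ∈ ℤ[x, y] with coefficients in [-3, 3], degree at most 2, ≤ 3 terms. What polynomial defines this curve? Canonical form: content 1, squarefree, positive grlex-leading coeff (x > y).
3*x*y - 3*y^2 - 2*y

Degree: no degree-1 curve has this shape, so deg p = 2.
From the visible intercepts: every point of the x-axis in the box is on the curve; it crosses the y-axis at the gridline y = 0.
Matching integer coefficients to the picture gives p.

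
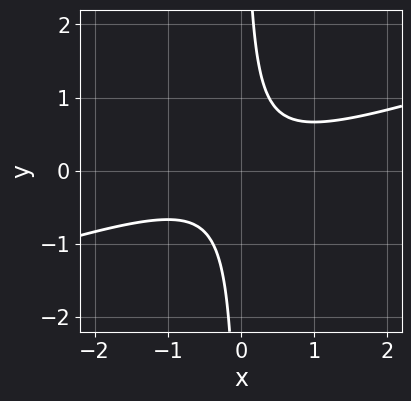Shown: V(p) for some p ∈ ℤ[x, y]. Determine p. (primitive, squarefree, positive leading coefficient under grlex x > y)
(a) The degree is 2 — no degree-1 curve has this shape.
(b) Against the integer gridlines: no y-intercept at any integer in the box; it misses every integer gridline on the x-axis.
(c) These observations pin down the coefficients.

x^2 - 3*x*y + 1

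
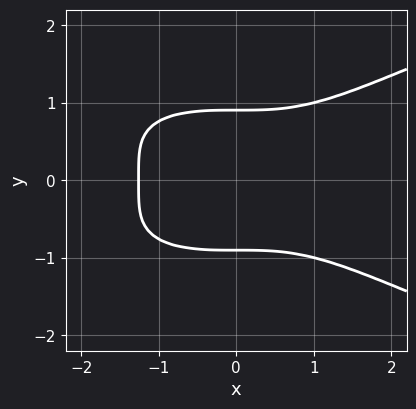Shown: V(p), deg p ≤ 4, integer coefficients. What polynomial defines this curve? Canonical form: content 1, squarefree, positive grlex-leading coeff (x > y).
1. The degree is 4 — no degree-3 curve has this shape.
2. Symmetries: the y ↦ −y reflection is a symmetry, so y appears only in even powers.
3. Fitting integer coefficients to these (and the overall shape) gives p.

3*y^4 - x^3 - 2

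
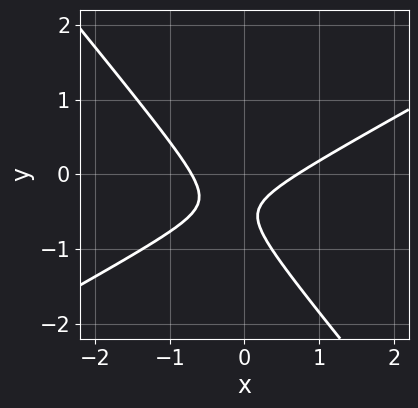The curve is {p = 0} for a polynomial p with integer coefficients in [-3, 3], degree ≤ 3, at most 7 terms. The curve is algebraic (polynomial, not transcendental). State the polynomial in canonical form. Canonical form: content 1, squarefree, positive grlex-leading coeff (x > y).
First, deg p = 2.
Next, checking where it meets the axes: no y-intercept at any integer in the box.
Finally, the integer polynomial consistent with all of this is the stated p.

2*x^2 - 2*x*y - 3*y^2 - 3*y - 1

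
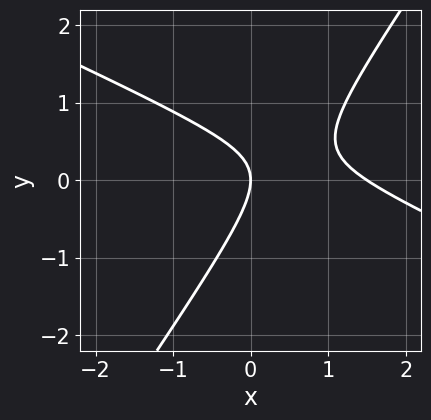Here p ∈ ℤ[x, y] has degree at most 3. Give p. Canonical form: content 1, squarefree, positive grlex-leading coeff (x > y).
First, the degree is 2 — the shape is more complex than any degree-1 curve.
Next, against the integer gridlines: it meets the x-axis at x = 0 (among the integer gridlines); it meets the y-axis at y = 0 (among the integer gridlines).
Finally, fitting integer coefficients to these (and the overall shape) gives p.

2*x^2 + 3*x*y - 3*y^2 - 3*x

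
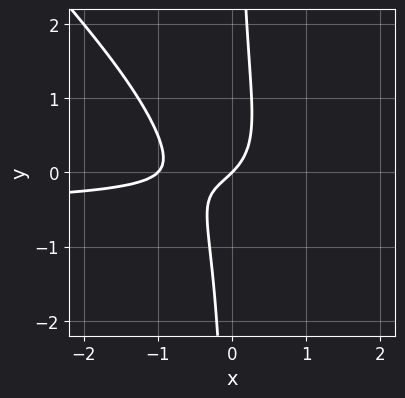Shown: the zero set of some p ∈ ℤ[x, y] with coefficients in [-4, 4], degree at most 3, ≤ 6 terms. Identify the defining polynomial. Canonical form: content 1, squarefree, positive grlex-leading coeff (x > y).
(a) Degree: no degree-2 curve has this shape, so deg p = 3.
(b) Observable constraints: among the integer gridlines, it crosses the x-axis at x ∈ {-1, 0}; one y-axis crossing is at y = 0.
(c) These observations pin down the coefficients.

2*x^2*y + 2*x*y^2 + x^2 + x - y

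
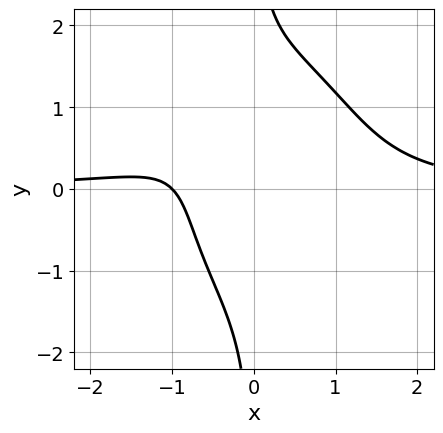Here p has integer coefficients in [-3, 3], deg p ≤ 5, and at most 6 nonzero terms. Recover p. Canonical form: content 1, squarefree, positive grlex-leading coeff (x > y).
2*x^3*y + x*y^3 - 2*x - 2

1. The degree is 4 — no degree-3 curve has this shape.
2. Checking where it meets the axes: it crosses the x-axis at the gridline x = -1; the curve avoids every integer y-axis point in the box.
3. Putting this together gives p.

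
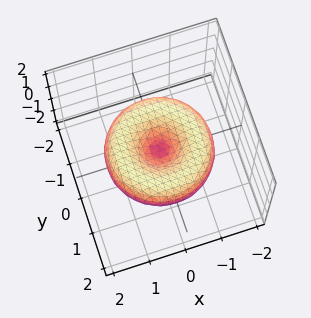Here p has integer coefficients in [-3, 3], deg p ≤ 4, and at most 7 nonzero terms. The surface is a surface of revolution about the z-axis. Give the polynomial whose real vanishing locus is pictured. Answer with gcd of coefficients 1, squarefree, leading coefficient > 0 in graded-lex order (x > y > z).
1. The degree is 4 — the shape is more complex than any degree-3 surface.
2. Symmetry: the surface is invariant under rotation about z: p = q(x² + y², z).
3. Against the integer gridlines: a circular section at z = 0 has radius between 1 and 2; it crosses the z-axis at the gridline z = 0; it crosses the x-axis at the gridline x = 0; it crosses the y-axis at the gridline y = 0.
4. Fitting integer coefficients to these (and the overall shape) gives p.

x^4 + 2*x^2*y^2 + y^4 - 2*x^2 - 2*y^2 + 3*z^2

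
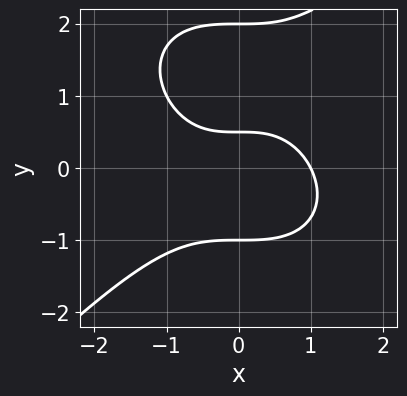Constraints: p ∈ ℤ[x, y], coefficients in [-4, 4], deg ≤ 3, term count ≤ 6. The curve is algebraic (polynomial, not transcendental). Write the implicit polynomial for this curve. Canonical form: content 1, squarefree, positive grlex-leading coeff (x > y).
1. The degree is 3 — the shape is more complex than any degree-2 curve.
2. Reading off the gridlines: among the integer gridlines, it crosses the y-axis at y ∈ {-1, 2}; it crosses the x-axis at the gridline x = 1.
3. Matching integer coefficients to the picture gives p.

2*x^3 - 2*y^3 + 3*y^2 + 3*y - 2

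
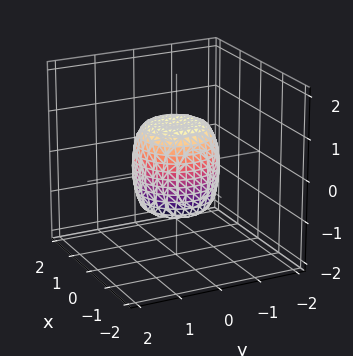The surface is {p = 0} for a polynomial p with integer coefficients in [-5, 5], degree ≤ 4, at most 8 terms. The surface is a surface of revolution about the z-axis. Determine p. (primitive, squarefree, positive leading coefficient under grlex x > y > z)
2*x^4 + 4*x^2*y^2 + 2*y^4 - x^2 - y^2 + z^2 - 1

1. deg p = 4.
2. Symmetries: the surface is invariant under rotation about z: p = q(x² + y², z).
3. From the visible intercepts: a circular section at z = -1 has radius between 0 and 1; among the integer gridlines, it crosses the x-axis at x ∈ {-1, 1}.
4. Fitting integer coefficients to these (and the overall shape) gives p.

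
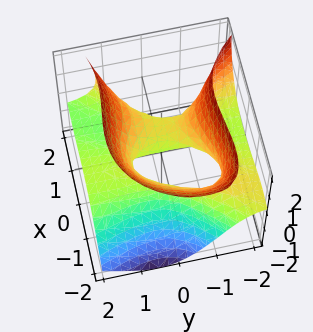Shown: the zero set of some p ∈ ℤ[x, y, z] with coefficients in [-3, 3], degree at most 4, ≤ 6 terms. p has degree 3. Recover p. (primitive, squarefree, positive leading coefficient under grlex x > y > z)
x^3 - x^2*y - 2*y^2*z + 2*z^2 - x

1. Degree: no degree-2 surface has this shape, so deg p = 3.
2. Reading off the gridlines: one z-axis crossing is at z = 0; every point of the y-axis in the box is on the surface.
3. The integer polynomial consistent with all of this is the stated p.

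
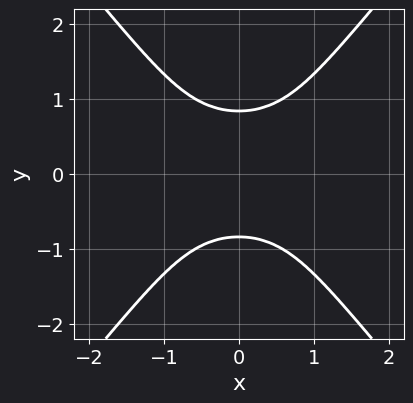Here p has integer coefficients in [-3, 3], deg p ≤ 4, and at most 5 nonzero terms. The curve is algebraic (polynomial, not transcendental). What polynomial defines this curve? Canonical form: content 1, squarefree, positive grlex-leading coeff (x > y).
3*x^2*y^2 - 2*y^4 + 1

(a) The degree is 4 — the shape is more complex than any degree-3 curve.
(b) Symmetries: it's symmetric under x → −x, forcing even powers of x; it's symmetric under y → −y, forcing even powers of y.
(c) From the axis intercepts and sections: no x-intercept at any integer in the box.
(d) Fitting integer coefficients to these (and the overall shape) gives p.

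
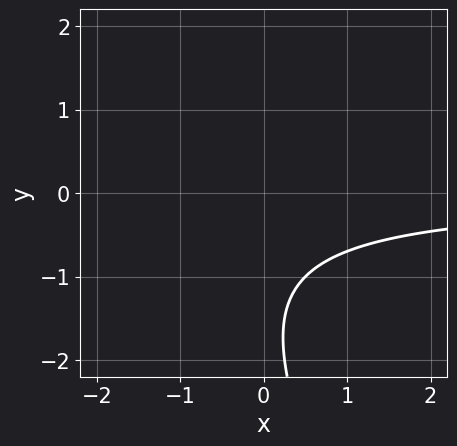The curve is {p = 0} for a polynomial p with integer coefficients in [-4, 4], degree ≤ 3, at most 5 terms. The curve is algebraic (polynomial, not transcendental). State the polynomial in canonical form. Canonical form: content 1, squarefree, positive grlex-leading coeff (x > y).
2*x*y + y^2 + 3*y + 3

First, the degree is 2 — a generic line meets the curve in up to 2 points.
Then, from the axis intercepts and sections: it misses every integer gridline on the y-axis; no x-intercept at any integer in the box.
Finally, matching integer coefficients to the picture gives p.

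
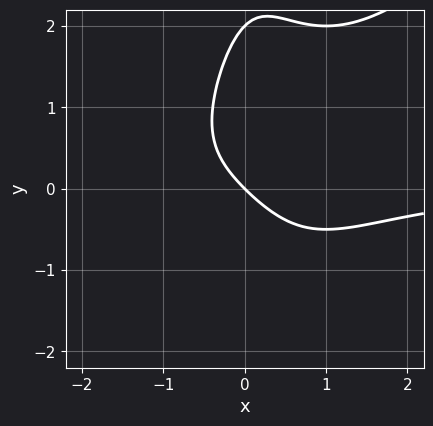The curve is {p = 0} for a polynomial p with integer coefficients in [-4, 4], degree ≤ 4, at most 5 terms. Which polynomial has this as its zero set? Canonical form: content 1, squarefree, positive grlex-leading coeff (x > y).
First, deg p = 4. A generic line meets the curve in up to 4 points.
Then, observable constraints: the y-axis gridline crossings are at y ∈ {0, 2}; it meets the x-axis at x = 0 (among the integer gridlines).
Finally, putting this together gives p.

x^3*y - x^2*y^2 - y^2 + 2*x + 2*y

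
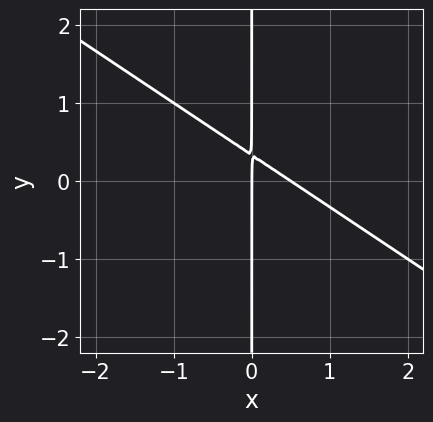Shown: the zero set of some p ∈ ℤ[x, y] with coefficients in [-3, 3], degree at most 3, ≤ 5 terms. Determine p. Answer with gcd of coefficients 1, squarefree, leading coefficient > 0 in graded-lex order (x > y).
(a) deg p = 2. No degree-1 curve has this shape.
(b) Checking where it meets the axes: the visible y-axis segment lies entirely on the curve; it crosses the x-axis at the gridline x = 0.
(c) Putting this together gives p.

2*x^2 + 3*x*y - x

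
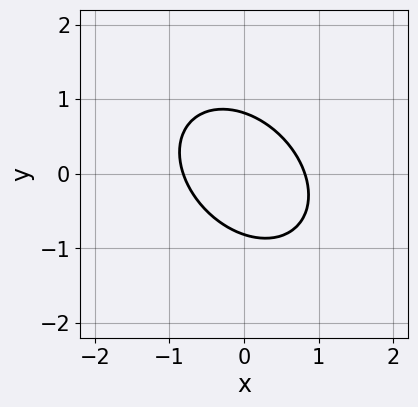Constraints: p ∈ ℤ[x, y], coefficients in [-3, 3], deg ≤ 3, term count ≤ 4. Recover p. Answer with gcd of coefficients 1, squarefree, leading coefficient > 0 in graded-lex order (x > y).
First, degree: a generic line meets the curve in up to 2 points, so deg p = 2.
Finally, putting this together gives p.

3*x^2 + 2*x*y + 3*y^2 - 2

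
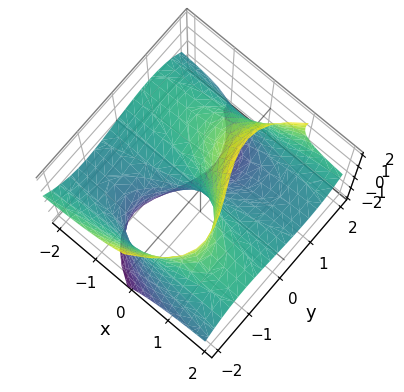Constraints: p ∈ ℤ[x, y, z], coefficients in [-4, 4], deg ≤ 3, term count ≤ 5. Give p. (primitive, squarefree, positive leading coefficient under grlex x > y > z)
(a) The degree is 3 — no degree-2 surface has this shape.
(b) From the visible intercepts: it crosses the y-axis at the gridline y = 0; every point of the x-axis in the box is on the surface; it meets the z-axis at z = 0 (among the integer gridlines).
(c) The integer polynomial consistent with all of this is the stated p.

y^3 - 3*x*z + z^2 - 3*y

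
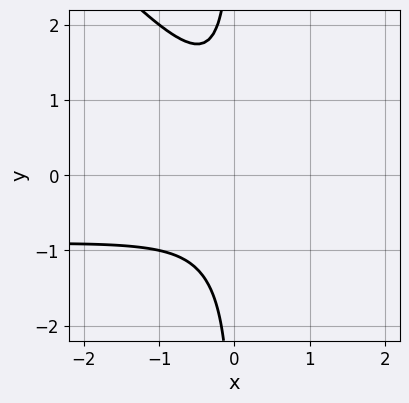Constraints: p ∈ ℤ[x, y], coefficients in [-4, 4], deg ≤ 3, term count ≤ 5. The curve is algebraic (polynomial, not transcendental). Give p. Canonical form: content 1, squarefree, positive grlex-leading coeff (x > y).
(a) deg p = 3.
(b) From the axis intercepts and sections: the curve avoids every integer y-axis point in the box; no x-intercept at any integer in the box.
(c) Matching integer coefficients to the picture gives p.

3*x^2*y + 3*x*y^2 + 3*x^2 - x + 2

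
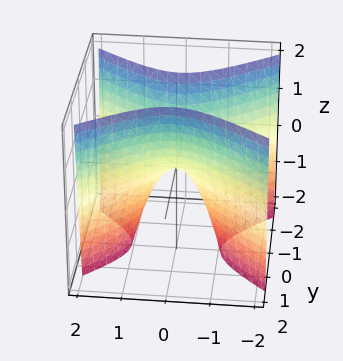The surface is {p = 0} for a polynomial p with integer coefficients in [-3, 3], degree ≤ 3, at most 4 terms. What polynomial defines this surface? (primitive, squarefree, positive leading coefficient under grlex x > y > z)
2*x^2 - 3*y^2 + z

1. The degree is 2 — a saddle surface; a quadric.
2. Symmetries: mirror symmetry x ↦ −x ⇒ only even powers of x; the y ↦ −y reflection is a symmetry, so y appears only in even powers.
3. Observable constraints: it meets the x-axis at x = 0 (among the integer gridlines); one y-axis crossing is at y = 0; it meets the z-axis at z = 0 (among the integer gridlines).
4. The integer polynomial consistent with all of this is the stated p.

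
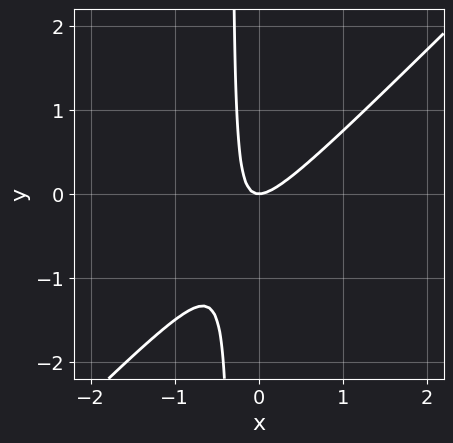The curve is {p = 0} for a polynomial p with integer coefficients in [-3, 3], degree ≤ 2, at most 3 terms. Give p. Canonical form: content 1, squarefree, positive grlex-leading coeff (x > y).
1. Degree: no degree-1 curve has this shape, so deg p = 2.
2. Against the integer gridlines: it meets the x-axis at x = 0 (among the integer gridlines); one y-axis crossing is at y = 0.
3. Fitting integer coefficients to these (and the overall shape) gives p.

3*x^2 - 3*x*y - y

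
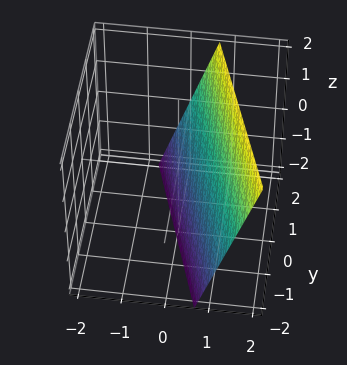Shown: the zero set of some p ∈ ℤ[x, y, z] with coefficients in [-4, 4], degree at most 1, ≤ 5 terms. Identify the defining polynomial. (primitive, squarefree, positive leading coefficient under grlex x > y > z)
3*x + y - z - 2

deg p = 1. The surface is flat (a plane).
Checking where it meets the axes: it meets the y-axis at y = 2 (among the integer gridlines); it crosses the z-axis at the gridline z = -2.
Putting this together gives p.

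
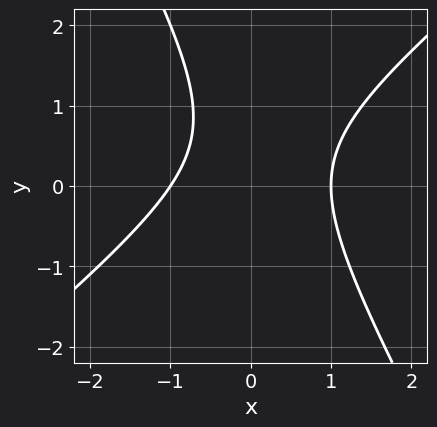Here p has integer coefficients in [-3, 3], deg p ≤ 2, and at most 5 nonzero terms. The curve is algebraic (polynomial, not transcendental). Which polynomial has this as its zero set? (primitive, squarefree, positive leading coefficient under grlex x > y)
1. deg p = 2.
2. Against the integer gridlines: it misses every integer gridline on the y-axis; the x-axis gridline crossings are at x ∈ {-1, 1}.
3. These observations pin down the coefficients.

3*x^2 - 2*x*y - 2*y^2 + 2*y - 3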